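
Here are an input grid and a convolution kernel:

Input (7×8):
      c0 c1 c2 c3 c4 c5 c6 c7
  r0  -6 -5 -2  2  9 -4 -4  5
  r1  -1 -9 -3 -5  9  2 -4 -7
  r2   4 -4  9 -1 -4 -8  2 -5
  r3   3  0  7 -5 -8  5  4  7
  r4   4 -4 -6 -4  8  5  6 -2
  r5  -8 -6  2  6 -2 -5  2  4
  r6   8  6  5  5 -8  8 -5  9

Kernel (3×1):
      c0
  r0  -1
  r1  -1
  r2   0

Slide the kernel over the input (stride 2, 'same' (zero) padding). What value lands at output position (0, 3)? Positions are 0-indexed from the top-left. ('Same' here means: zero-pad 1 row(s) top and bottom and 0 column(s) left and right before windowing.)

The receptive field on the zero-padded input at this output position is [0 / -4 / -4]. Elementwise product with the kernel and sum: 0·-1 + -4·-1.

4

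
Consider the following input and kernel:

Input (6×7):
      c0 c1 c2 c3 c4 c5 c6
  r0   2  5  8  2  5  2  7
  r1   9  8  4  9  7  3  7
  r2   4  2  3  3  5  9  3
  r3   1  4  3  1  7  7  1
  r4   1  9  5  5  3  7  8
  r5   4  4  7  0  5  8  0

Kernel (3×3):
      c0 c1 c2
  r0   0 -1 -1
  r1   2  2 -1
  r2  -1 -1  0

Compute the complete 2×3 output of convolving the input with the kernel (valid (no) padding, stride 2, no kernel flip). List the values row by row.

Output[0,0]: The receptive field on the input at this output position is [2 5 8 / 9 8 4 / 4 2 3]. Elementwise product with the kernel and sum: 5·-1 + 8·-1 + 9·2 + 8·2 + 4·-1 + 4·-1 + 2·-1.
Output[0,1]: The receptive field on the input at this output position is [8 2 5 / 4 9 7 / 3 3 5]. Elementwise product with the kernel and sum: 2·-1 + 5·-1 + 4·2 + 9·2 + 7·-1 + 3·-1 + 3·-1.

11 6 -10
-8 -17 5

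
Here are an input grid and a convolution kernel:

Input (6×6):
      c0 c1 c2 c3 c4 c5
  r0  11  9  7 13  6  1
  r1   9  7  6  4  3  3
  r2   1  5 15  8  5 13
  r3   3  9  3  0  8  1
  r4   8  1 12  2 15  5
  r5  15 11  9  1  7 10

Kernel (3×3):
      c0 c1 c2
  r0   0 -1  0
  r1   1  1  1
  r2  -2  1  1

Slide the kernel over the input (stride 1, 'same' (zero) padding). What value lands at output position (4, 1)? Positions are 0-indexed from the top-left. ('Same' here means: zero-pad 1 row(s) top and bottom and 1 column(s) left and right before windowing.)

The receptive field on the zero-padded input at this output position is [3 9 3 / 8 1 12 / 15 11 9]. Elementwise product with the kernel and sum: 9·-1 + 8·1 + 1·1 + 12·1 + 15·-2 + 11·1 + 9·1.

2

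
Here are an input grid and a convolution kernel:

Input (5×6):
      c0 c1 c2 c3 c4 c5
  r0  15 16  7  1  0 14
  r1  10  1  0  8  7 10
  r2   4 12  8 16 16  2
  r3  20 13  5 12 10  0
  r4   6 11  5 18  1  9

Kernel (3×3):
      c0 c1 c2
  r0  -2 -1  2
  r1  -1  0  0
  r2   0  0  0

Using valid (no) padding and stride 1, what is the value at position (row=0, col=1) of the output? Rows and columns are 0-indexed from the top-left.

-38

The receptive field on the input at this output position is [16 7 1 / 1 0 8 / 12 8 16]. Elementwise product with the kernel and sum: 16·-2 + 7·-1 + 1·2 + 1·-1.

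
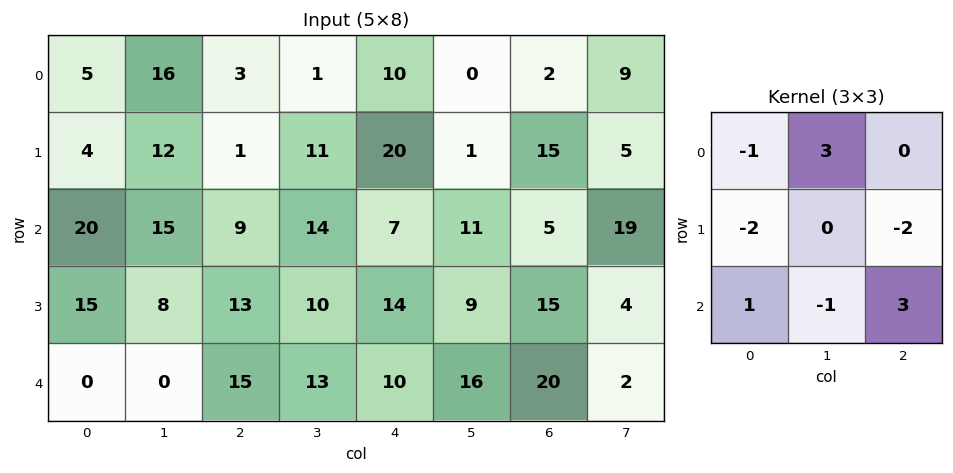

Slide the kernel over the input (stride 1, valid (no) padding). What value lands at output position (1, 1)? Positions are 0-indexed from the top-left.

-42

The receptive field on the input at this output position is [12 1 11 / 15 9 14 / 8 13 10]. Elementwise product with the kernel and sum: 12·-1 + 1·3 + 15·-2 + 14·-2 + 8·1 + 13·-1 + 10·3.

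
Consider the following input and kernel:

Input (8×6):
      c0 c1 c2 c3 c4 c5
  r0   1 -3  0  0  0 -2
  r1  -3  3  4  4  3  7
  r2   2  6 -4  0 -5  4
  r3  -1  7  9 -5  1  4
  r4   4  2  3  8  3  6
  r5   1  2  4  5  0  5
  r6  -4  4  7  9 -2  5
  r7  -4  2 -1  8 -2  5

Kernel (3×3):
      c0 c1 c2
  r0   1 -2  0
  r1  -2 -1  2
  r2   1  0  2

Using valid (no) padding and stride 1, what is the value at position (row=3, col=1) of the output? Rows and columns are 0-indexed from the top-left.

The receptive field on the input at this output position is [7 9 -5 / 2 3 8 / 2 4 5]. Elementwise product with the kernel and sum: 7·1 + 9·-2 + 2·-2 + 3·-1 + 8·2 + 2·1 + 5·2.

10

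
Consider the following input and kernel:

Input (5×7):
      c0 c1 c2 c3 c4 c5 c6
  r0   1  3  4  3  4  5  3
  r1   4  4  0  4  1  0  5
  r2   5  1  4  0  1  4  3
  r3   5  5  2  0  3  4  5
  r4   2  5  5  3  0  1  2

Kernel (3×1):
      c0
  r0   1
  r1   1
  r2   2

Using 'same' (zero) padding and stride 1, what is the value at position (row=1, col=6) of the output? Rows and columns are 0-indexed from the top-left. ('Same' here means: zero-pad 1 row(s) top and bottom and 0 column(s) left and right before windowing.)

The receptive field on the zero-padded input at this output position is [3 / 5 / 3]. Elementwise product with the kernel and sum: 3·1 + 5·1 + 3·2.

14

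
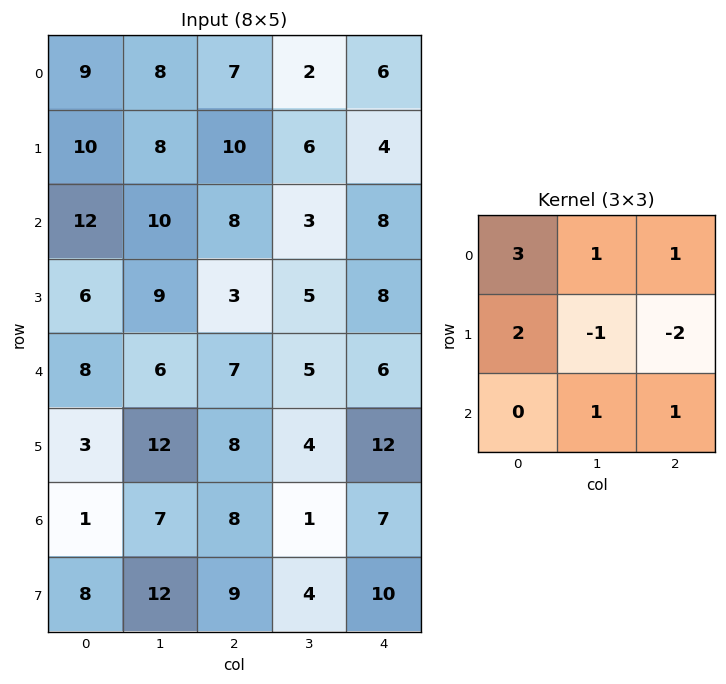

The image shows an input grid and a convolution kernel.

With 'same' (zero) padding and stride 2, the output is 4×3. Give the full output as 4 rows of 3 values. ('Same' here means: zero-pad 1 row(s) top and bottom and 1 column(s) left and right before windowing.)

-7 21 2
1 54 28
10 42 39
20 65 29

Output[0,0]: The receptive field on the zero-padded input at this output position is [0 0 0 / 0 9 8 / 0 10 8]. Elementwise product with the kernel and sum: 0·3 + 0·1 + 0·1 + 0·2 + 9·-1 + 8·-2 + 10·1 + 8·1.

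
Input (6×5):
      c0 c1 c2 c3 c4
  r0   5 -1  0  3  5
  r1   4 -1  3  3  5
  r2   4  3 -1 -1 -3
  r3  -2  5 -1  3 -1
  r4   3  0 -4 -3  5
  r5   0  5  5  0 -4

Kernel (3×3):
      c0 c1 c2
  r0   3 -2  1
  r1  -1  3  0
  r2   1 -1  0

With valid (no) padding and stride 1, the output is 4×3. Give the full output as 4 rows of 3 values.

Output[0,0]: The receptive field on the input at this output position is [5 -1 0 / 4 -1 3 / 4 3 -1]. Elementwise product with the kernel and sum: 5·3 + -1·-2 + 0·1 + 4·-1 + -1·3 + 4·1 + 3·-1.

11 14 5
15 -6 2
25 6 5
-25 8 -10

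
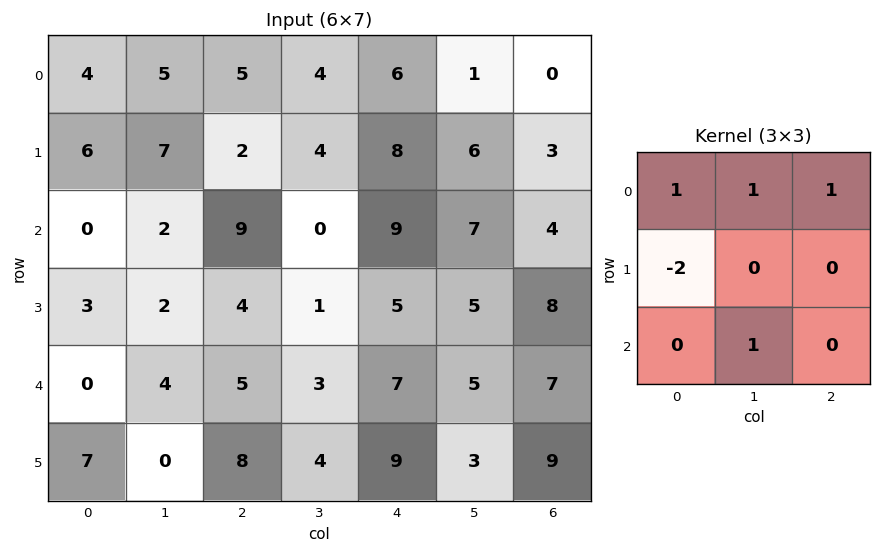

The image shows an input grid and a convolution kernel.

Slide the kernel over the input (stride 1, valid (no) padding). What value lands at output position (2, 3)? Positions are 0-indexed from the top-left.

The receptive field on the input at this output position is [0 9 7 / 1 5 5 / 3 7 5]. Elementwise product with the kernel and sum: 0·1 + 9·1 + 7·1 + 1·-2 + 7·1.

21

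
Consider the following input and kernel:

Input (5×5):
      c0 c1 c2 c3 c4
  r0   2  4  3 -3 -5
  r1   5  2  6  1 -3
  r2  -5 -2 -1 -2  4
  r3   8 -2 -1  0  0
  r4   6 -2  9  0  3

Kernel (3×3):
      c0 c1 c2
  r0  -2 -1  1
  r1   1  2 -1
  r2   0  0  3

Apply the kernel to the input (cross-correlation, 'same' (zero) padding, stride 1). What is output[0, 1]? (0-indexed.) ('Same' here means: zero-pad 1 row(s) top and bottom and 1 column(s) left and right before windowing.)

The receptive field on the zero-padded input at this output position is [0 0 0 / 2 4 3 / 5 2 6]. Elementwise product with the kernel and sum: 0·-2 + 0·-1 + 0·1 + 2·1 + 4·2 + 3·-1 + 6·3.

25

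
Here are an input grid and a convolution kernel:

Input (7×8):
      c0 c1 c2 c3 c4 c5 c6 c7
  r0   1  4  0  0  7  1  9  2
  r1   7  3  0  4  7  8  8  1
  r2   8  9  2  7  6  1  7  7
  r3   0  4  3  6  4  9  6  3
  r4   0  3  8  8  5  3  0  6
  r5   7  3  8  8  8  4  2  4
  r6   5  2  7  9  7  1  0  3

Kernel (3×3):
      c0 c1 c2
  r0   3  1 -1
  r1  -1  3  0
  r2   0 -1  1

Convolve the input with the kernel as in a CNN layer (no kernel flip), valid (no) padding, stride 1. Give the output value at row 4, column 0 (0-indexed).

2

The receptive field on the input at this output position is [0 3 8 / 7 3 8 / 5 2 7]. Elementwise product with the kernel and sum: 0·3 + 3·1 + 8·-1 + 7·-1 + 3·3 + 2·-1 + 7·1.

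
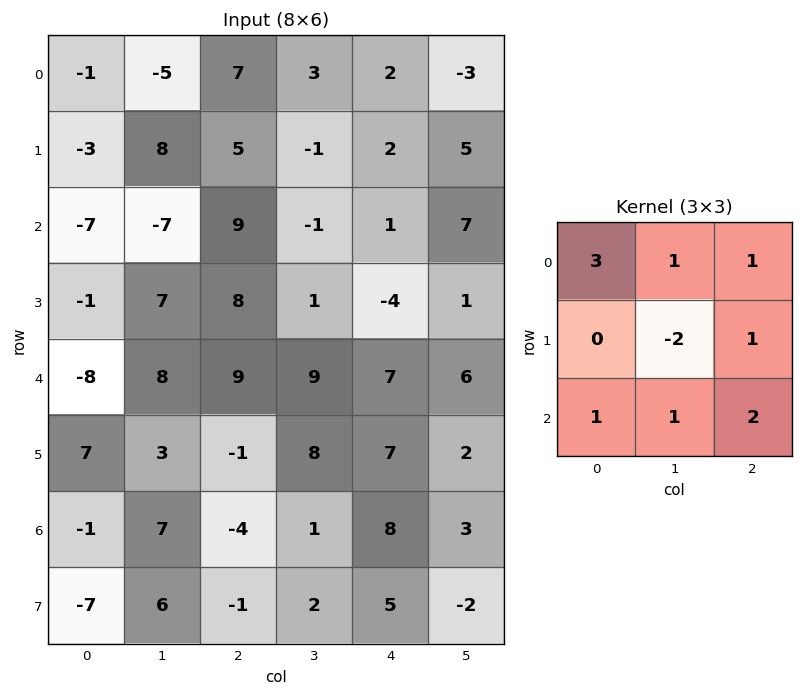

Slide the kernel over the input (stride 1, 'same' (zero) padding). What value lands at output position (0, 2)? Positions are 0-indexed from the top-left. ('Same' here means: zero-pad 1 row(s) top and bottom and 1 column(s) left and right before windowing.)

The receptive field on the zero-padded input at this output position is [0 0 0 / -5 7 3 / 8 5 -1]. Elementwise product with the kernel and sum: 0·3 + 0·1 + 0·1 + 7·-2 + 3·1 + 8·1 + 5·1 + -1·2.

0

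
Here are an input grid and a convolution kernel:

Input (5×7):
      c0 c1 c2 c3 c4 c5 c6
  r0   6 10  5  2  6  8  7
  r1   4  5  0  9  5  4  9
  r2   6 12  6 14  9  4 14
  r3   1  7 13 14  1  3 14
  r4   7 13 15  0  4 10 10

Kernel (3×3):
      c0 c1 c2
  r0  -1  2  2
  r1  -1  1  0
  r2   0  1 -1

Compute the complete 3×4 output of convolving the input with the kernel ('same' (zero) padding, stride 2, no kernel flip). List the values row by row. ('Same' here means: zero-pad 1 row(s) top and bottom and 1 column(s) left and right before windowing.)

Output[0,0]: The receptive field on the zero-padded input at this output position is [0 0 0 / 0 6 10 / 0 4 5]. Elementwise product with the kernel and sum: 0·-1 + 0·2 + 0·2 + 0·-1 + 6·1 + 4·1 + 5·-1.
Output[0,1]: The receptive field on the zero-padded input at this output position is [0 0 0 / 10 5 2 / 5 0 9]. Elementwise product with the kernel and sum: 0·-1 + 0·2 + 0·2 + 10·-1 + 5·1 + 0·1 + 9·-1.

5 -14 5 8
18 6 2 38
23 49 -2 25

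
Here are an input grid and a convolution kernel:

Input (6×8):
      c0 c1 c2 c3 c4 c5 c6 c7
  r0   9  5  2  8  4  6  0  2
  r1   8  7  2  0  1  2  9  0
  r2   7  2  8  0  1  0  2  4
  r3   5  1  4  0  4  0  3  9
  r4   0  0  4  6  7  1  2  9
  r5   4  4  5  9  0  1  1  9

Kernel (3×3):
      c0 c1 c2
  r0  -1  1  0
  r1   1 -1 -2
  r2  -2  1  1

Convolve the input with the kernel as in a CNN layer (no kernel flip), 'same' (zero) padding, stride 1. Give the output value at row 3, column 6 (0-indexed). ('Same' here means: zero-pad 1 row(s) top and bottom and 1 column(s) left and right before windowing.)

-10

The receptive field on the zero-padded input at this output position is [0 2 4 / 0 3 9 / 1 2 9]. Elementwise product with the kernel and sum: 0·-1 + 2·1 + 0·1 + 3·-1 + 9·-2 + 1·-2 + 2·1 + 9·1.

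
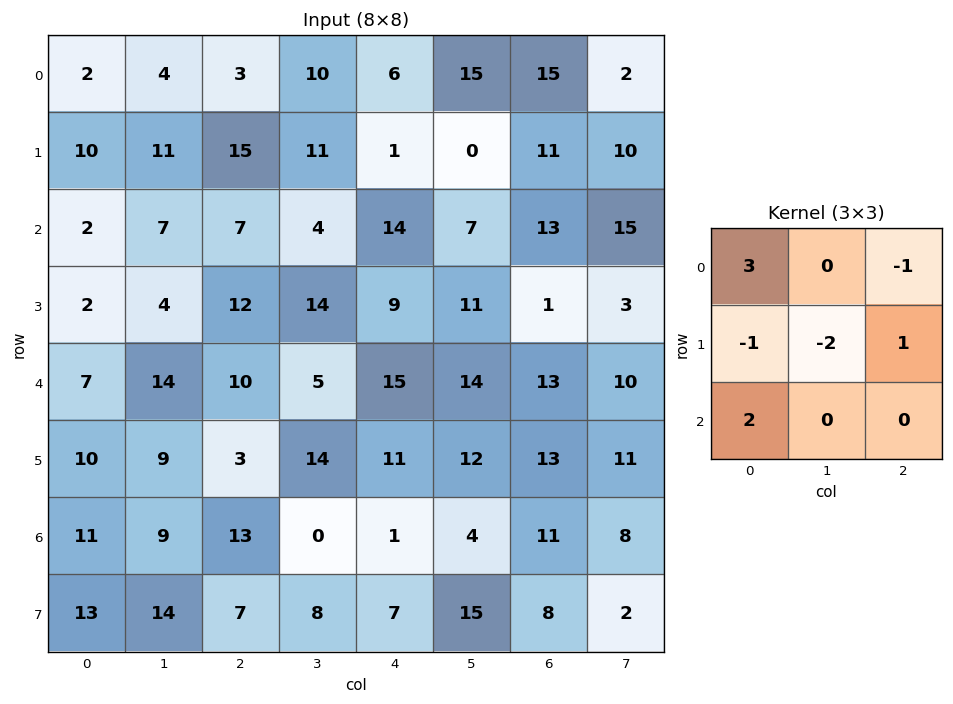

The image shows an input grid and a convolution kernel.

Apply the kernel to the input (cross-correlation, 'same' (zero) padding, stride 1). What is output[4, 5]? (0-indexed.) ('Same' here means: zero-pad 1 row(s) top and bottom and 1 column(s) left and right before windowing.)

The receptive field on the zero-padded input at this output position is [9 11 1 / 15 14 13 / 11 12 13]. Elementwise product with the kernel and sum: 9·3 + 1·-1 + 15·-1 + 14·-2 + 13·1 + 11·2.

18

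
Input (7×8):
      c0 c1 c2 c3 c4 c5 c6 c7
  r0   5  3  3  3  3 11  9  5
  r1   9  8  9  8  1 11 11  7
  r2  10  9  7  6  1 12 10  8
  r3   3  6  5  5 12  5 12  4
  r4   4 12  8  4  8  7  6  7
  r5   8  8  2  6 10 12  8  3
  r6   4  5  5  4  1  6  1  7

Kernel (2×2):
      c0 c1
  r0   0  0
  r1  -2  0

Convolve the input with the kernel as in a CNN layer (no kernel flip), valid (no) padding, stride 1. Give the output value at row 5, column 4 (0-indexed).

-2

The receptive field on the input at this output position is [10 12 / 1 6]. Elementwise product with the kernel and sum: 1·-2.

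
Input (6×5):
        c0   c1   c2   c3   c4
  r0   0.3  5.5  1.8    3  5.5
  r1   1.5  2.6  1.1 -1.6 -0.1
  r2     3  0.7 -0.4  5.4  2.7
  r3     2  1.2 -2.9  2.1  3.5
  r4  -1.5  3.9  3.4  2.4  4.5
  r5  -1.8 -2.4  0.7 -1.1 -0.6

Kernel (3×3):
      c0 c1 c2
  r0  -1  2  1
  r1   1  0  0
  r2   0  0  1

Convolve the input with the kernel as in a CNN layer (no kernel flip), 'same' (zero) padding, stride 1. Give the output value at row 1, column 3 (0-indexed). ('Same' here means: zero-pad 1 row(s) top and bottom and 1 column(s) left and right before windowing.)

The receptive field on the zero-padded input at this output position is [1.8 3 5.5 / 1.1 -1.6 -0.1 / -0.4 5.4 2.7]. Elementwise product with the kernel and sum: 1.8·-1 + 3·2 + 5.5·1 + 1.1·1 + 2.7·1.

13.5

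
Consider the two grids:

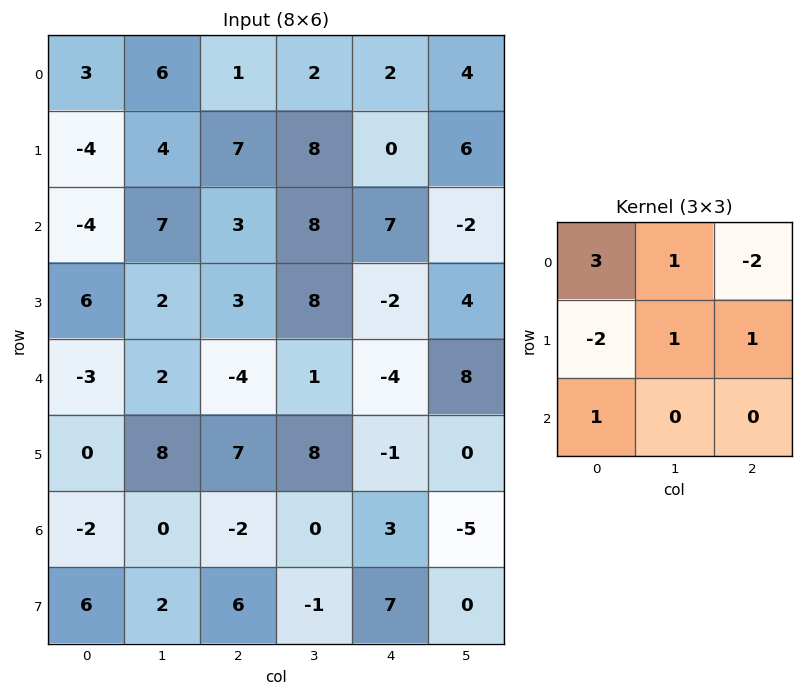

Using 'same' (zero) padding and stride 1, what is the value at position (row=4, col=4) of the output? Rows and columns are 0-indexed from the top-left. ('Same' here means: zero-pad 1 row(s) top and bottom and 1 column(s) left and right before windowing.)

24

The receptive field on the zero-padded input at this output position is [8 -2 4 / 1 -4 8 / 8 -1 0]. Elementwise product with the kernel and sum: 8·3 + -2·1 + 4·-2 + 1·-2 + -4·1 + 8·1 + 8·1.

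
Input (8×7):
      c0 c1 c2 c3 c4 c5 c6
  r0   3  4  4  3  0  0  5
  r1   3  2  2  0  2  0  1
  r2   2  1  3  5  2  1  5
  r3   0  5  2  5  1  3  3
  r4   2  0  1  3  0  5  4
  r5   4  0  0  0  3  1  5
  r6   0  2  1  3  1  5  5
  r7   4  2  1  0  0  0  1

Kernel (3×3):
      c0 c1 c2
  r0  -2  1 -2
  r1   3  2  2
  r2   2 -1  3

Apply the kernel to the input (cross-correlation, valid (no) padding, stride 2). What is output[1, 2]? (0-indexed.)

9

The receptive field on the input at this output position is [2 1 5 / 1 3 3 / 0 5 4]. Elementwise product with the kernel and sum: 2·-2 + 1·1 + 5·-2 + 1·3 + 3·2 + 3·2 + 0·2 + 5·-1 + 4·3.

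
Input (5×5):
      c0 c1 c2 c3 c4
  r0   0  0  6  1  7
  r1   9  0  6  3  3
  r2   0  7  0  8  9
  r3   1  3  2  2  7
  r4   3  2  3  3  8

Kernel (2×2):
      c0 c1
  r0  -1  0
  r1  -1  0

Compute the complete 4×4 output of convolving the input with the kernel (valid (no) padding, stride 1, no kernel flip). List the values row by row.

Output[0,0]: The receptive field on the input at this output position is [0 0 / 9 0]. Elementwise product with the kernel and sum: 0·-1 + 9·-1.
Output[0,1]: The receptive field on the input at this output position is [0 6 / 0 6]. Elementwise product with the kernel and sum: 0·-1 + 0·-1.

-9 0 -12 -4
-9 -7 -6 -11
-1 -10 -2 -10
-4 -5 -5 -5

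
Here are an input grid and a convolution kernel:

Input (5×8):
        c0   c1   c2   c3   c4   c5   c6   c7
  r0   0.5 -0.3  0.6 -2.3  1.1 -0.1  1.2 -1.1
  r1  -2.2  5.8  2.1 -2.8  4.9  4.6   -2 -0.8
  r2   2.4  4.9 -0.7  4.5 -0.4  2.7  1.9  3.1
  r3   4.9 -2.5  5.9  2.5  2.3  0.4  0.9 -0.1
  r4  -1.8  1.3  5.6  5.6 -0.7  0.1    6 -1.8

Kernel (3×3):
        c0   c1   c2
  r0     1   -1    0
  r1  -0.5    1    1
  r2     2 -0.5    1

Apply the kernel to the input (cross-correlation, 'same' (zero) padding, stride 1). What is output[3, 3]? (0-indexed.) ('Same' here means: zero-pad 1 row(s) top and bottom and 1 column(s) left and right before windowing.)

4.35

The receptive field on the zero-padded input at this output position is [-0.7 4.5 -0.4 / 5.9 2.5 2.3 / 5.6 5.6 -0.7]. Elementwise product with the kernel and sum: -0.7·1 + 4.5·-1 + 5.9·-0.5 + 2.5·1 + 2.3·1 + 5.6·2 + 5.6·-0.5 + -0.7·1.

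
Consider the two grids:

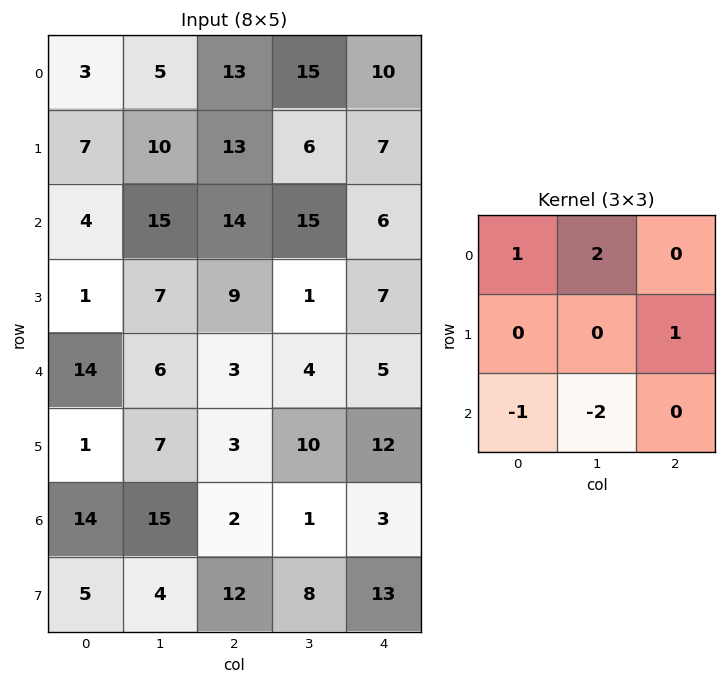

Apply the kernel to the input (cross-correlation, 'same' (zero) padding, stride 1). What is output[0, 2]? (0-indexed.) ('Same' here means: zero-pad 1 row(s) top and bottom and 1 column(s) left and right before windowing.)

The receptive field on the zero-padded input at this output position is [0 0 0 / 5 13 15 / 10 13 6]. Elementwise product with the kernel and sum: 0·1 + 0·2 + 15·1 + 10·-1 + 13·-2.

-21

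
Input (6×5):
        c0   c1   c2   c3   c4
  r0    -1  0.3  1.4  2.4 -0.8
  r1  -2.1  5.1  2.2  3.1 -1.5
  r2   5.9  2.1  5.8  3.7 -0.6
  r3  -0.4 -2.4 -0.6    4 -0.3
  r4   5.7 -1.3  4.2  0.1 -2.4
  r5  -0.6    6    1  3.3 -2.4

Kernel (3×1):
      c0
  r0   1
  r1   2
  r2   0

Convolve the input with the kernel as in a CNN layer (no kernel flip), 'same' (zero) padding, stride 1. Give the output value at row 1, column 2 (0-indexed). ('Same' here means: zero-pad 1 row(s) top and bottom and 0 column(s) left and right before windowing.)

5.8

The receptive field on the zero-padded input at this output position is [1.4 / 2.2 / 5.8]. Elementwise product with the kernel and sum: 1.4·1 + 2.2·2.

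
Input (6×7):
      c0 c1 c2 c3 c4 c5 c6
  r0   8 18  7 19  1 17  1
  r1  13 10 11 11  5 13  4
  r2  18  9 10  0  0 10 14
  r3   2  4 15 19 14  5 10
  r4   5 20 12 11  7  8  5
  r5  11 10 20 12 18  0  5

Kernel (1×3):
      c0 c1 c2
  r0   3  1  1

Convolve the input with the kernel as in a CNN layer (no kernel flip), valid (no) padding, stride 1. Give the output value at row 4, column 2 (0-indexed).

54

The receptive field on the input at this output position is [12 11 7]. Elementwise product with the kernel and sum: 12·3 + 11·1 + 7·1.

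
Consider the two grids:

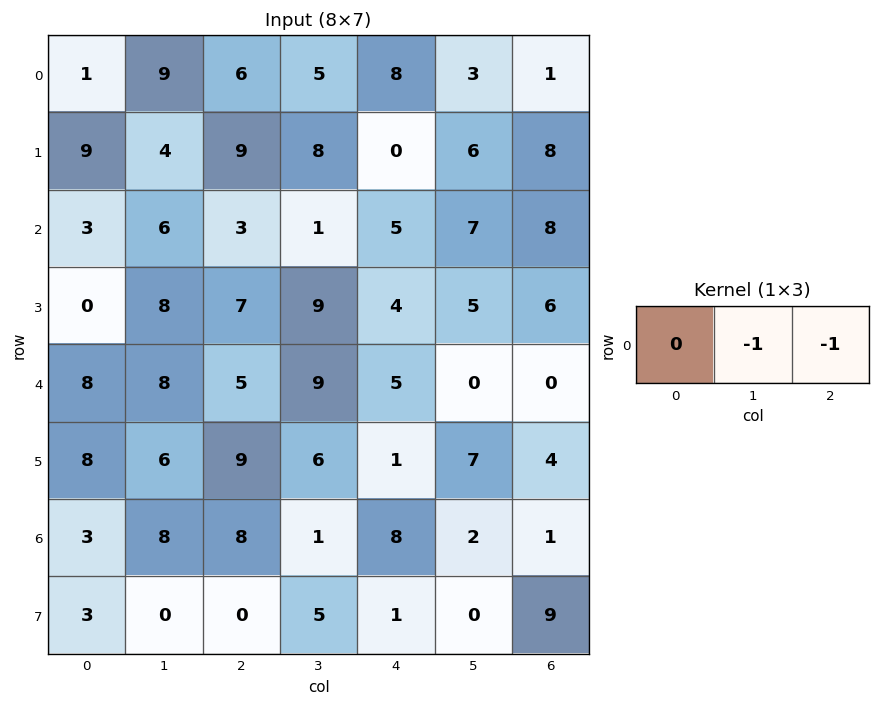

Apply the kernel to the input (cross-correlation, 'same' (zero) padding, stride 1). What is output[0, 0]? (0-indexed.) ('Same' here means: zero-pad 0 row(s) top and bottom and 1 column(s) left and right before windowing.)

The receptive field on the zero-padded input at this output position is [0 1 9]. Elementwise product with the kernel and sum: 1·-1 + 9·-1.

-10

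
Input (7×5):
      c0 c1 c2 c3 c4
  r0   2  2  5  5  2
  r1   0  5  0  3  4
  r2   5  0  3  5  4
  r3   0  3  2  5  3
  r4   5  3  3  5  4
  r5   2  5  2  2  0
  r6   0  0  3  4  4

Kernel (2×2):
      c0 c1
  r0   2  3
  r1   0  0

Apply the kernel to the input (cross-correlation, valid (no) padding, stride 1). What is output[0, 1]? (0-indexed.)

The receptive field on the input at this output position is [2 5 / 5 0]. Elementwise product with the kernel and sum: 2·2 + 5·3.

19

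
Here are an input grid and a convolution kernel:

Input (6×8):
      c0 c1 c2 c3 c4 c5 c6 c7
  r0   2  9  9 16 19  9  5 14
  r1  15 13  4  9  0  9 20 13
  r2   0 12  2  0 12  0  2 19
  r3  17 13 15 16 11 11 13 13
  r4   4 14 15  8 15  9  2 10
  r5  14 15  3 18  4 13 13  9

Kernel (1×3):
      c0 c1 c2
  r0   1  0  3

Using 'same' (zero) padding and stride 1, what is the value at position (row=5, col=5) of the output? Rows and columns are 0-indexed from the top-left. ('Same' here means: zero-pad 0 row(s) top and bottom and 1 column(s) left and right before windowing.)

The receptive field on the zero-padded input at this output position is [4 13 13]. Elementwise product with the kernel and sum: 4·1 + 13·3.

43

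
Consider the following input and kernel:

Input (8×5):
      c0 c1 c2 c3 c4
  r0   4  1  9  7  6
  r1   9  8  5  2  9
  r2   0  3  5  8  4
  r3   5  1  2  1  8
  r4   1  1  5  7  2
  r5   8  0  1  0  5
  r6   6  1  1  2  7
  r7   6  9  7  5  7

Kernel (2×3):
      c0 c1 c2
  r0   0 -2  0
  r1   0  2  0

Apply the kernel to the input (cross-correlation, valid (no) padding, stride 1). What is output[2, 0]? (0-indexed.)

The receptive field on the input at this output position is [0 3 5 / 5 1 2]. Elementwise product with the kernel and sum: 3·-2 + 1·2.

-4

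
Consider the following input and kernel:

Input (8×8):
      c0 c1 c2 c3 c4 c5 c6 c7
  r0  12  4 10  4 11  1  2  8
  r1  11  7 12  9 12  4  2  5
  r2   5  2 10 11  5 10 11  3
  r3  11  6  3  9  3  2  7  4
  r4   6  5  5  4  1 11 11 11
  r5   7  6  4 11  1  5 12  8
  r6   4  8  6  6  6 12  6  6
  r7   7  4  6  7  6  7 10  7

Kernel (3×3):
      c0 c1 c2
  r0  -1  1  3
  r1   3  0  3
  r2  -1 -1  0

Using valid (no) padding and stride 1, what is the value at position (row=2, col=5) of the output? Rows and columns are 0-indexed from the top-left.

The receptive field on the input at this output position is [10 11 3 / 2 7 4 / 11 11 11]. Elementwise product with the kernel and sum: 10·-1 + 11·1 + 3·3 + 2·3 + 4·3 + 11·-1 + 11·-1.

6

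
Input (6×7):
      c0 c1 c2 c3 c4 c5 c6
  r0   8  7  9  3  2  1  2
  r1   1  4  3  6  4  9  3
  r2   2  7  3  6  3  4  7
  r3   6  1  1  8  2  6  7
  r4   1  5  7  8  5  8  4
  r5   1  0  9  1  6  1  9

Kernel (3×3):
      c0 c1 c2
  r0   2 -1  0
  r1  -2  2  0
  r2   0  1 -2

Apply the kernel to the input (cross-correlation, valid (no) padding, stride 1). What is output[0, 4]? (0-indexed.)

3

The receptive field on the input at this output position is [2 1 2 / 4 9 3 / 3 4 7]. Elementwise product with the kernel and sum: 2·2 + 1·-1 + 4·-2 + 9·2 + 4·1 + 7·-2.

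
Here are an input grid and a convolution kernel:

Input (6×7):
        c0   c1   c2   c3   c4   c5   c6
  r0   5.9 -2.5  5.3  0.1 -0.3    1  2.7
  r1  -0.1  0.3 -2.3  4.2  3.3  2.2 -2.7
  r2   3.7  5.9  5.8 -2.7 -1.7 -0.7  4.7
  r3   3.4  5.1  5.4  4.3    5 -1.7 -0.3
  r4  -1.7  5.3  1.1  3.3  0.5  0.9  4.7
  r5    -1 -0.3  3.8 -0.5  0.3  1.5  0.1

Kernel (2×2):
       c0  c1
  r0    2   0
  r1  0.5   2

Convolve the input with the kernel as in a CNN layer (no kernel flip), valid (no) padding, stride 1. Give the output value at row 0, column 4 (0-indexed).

The receptive field on the input at this output position is [-0.3 1 / 3.3 2.2]. Elementwise product with the kernel and sum: -0.3·2 + 3.3·0.5 + 2.2·2.

5.45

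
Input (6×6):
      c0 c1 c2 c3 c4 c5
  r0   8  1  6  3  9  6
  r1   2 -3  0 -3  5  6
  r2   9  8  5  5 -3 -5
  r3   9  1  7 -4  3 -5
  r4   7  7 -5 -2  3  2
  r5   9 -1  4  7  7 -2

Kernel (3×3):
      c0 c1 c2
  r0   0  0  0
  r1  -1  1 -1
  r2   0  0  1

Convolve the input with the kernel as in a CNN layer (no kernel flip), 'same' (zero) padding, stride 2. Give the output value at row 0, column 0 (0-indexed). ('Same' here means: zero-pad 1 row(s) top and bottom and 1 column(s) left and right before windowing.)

4

The receptive field on the zero-padded input at this output position is [0 0 0 / 0 8 1 / 0 2 -3]. Elementwise product with the kernel and sum: 0·-1 + 8·1 + 1·-1 + -3·1.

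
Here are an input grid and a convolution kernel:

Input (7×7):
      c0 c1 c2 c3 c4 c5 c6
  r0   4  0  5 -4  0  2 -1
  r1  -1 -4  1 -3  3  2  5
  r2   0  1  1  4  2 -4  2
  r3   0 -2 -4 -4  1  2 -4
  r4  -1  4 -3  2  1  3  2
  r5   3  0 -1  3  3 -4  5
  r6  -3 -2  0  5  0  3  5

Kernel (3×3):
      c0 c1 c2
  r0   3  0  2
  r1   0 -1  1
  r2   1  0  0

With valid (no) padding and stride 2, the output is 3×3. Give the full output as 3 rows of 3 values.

Output[0,0]: The receptive field on the input at this output position is [4 0 5 / -1 -4 1 / 0 1 1]. Elementwise product with the kernel and sum: 4·3 + 5·2 + -4·-1 + 1·1 + 0·1.

27 22 3
-1 9 5
-13 -7 16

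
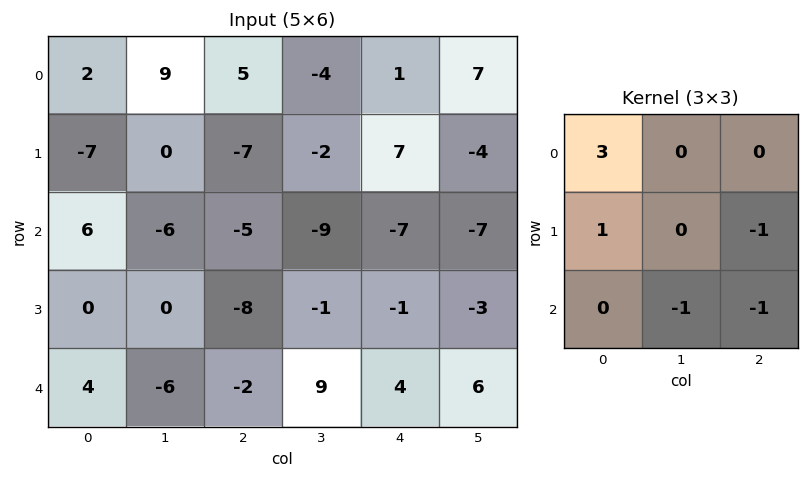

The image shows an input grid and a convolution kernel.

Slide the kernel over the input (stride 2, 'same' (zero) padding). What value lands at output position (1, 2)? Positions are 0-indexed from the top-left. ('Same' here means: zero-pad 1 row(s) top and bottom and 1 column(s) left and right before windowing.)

-4

The receptive field on the zero-padded input at this output position is [-2 7 -4 / -9 -7 -7 / -1 -1 -3]. Elementwise product with the kernel and sum: -2·3 + -9·1 + -7·-1 + -1·-1 + -3·-1.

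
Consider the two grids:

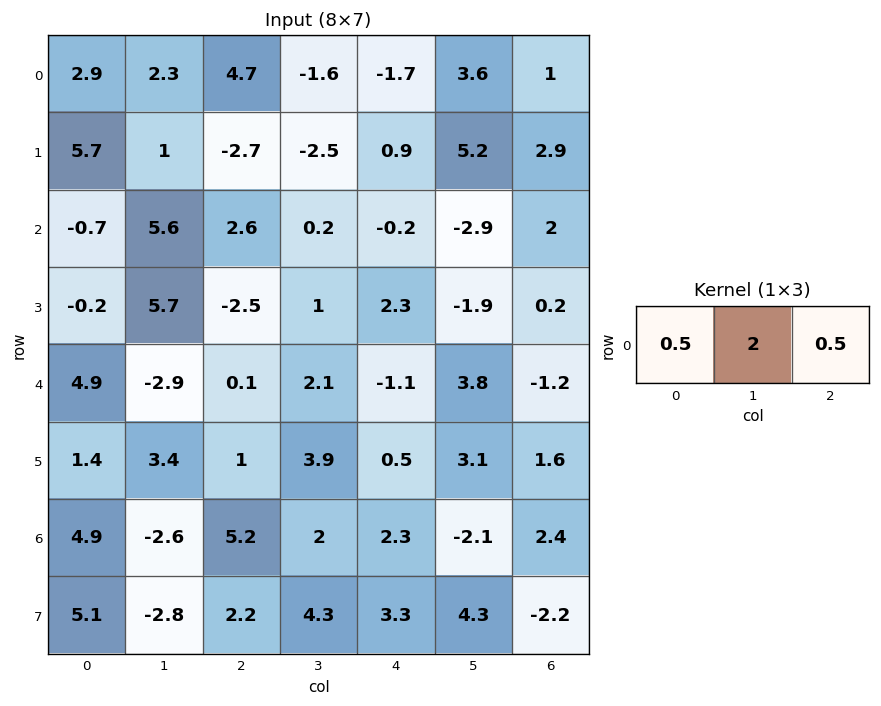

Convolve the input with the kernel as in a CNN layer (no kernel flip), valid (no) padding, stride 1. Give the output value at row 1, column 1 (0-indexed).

The receptive field on the input at this output position is [1 -2.7 -2.5]. Elementwise product with the kernel and sum: 1·0.5 + -2.7·2 + -2.5·0.5.

-6.15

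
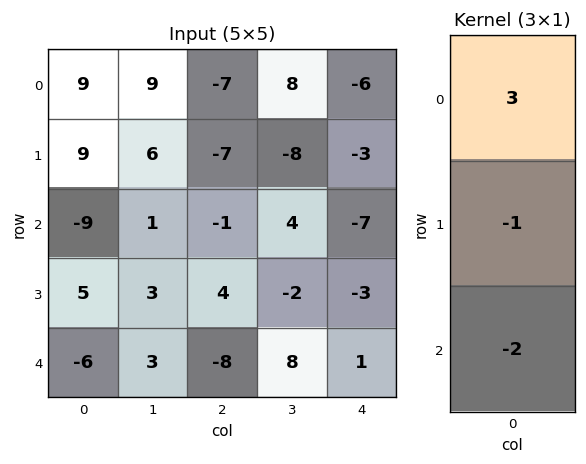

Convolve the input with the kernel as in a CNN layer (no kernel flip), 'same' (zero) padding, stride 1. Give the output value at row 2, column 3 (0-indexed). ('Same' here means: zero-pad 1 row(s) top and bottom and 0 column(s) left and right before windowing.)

The receptive field on the zero-padded input at this output position is [-8 / 4 / -2]. Elementwise product with the kernel and sum: -8·3 + 4·-1 + -2·-2.

-24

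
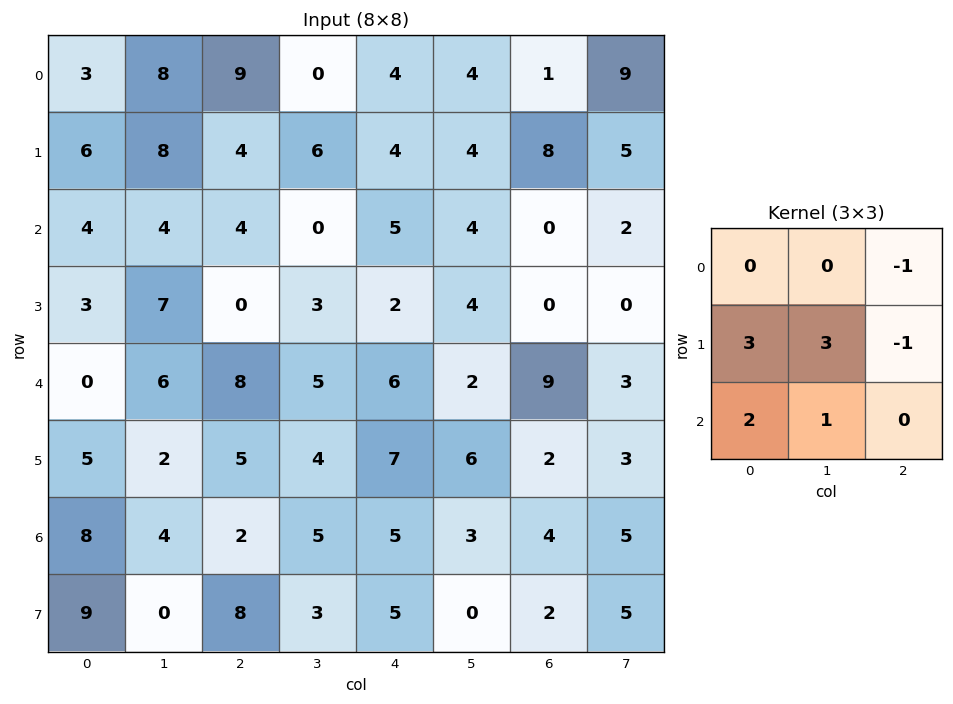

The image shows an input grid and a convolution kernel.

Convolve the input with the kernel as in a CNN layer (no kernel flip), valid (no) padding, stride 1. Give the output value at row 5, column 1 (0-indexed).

The receptive field on the input at this output position is [2 5 4 / 4 2 5 / 0 8 3]. Elementwise product with the kernel and sum: 4·-1 + 4·3 + 2·3 + 5·-1 + 0·2 + 8·1.

17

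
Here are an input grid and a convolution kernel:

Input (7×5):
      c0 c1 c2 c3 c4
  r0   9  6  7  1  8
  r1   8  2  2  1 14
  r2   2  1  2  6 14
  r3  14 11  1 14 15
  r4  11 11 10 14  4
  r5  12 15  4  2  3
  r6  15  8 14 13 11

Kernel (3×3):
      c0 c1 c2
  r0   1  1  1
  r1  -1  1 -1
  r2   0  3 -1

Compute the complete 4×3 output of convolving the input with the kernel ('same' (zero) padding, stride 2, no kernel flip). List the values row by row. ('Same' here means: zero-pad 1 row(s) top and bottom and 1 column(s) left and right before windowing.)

25 5 49
42 -11 68
46 21 28
34 14 3

Output[0,0]: The receptive field on the zero-padded input at this output position is [0 0 0 / 0 9 6 / 0 8 2]. Elementwise product with the kernel and sum: 0·1 + 0·1 + 0·1 + 0·-1 + 9·1 + 6·-1 + 8·3 + 2·-1.
Output[0,1]: The receptive field on the zero-padded input at this output position is [0 0 0 / 6 7 1 / 2 2 1]. Elementwise product with the kernel and sum: 0·1 + 0·1 + 0·1 + 6·-1 + 7·1 + 1·-1 + 2·3 + 1·-1.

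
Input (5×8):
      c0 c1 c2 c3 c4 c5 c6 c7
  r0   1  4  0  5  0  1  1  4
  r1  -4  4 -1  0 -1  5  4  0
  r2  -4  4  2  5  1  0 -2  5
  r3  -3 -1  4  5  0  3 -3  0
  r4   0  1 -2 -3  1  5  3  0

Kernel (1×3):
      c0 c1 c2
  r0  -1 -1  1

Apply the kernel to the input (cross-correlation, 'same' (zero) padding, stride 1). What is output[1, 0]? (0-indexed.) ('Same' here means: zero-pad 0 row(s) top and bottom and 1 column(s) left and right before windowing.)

The receptive field on the zero-padded input at this output position is [0 -4 4]. Elementwise product with the kernel and sum: 0·-1 + -4·-1 + 4·1.

8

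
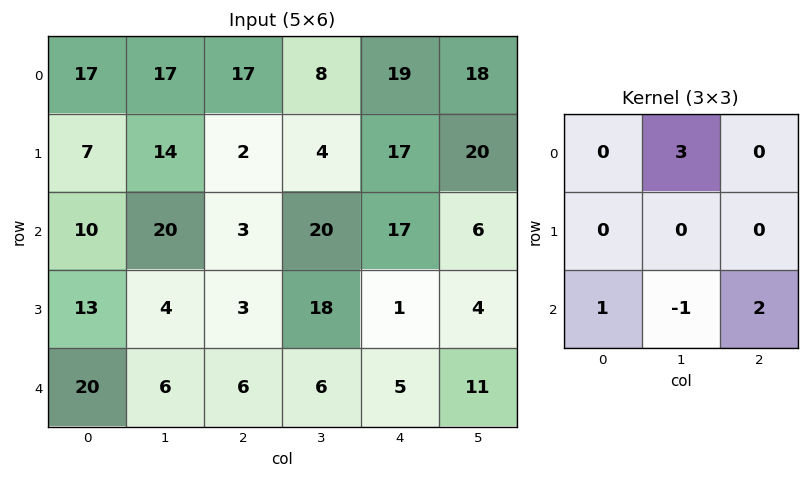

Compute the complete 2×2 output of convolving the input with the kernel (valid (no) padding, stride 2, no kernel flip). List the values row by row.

47 41
86 70

Output[0,0]: The receptive field on the input at this output position is [17 17 17 / 7 14 2 / 10 20 3]. Elementwise product with the kernel and sum: 17·3 + 10·1 + 20·-1 + 3·2.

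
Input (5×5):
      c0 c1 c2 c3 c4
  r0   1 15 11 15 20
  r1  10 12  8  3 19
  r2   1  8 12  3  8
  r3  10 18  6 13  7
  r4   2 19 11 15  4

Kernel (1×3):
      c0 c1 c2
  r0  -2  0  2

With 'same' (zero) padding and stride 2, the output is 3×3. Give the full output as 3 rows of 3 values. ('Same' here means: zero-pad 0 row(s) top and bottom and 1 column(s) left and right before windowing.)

30 0 -30
16 -10 -6
38 -8 -30

Output[0,0]: The receptive field on the zero-padded input at this output position is [0 1 15]. Elementwise product with the kernel and sum: 0·-2 + 15·2.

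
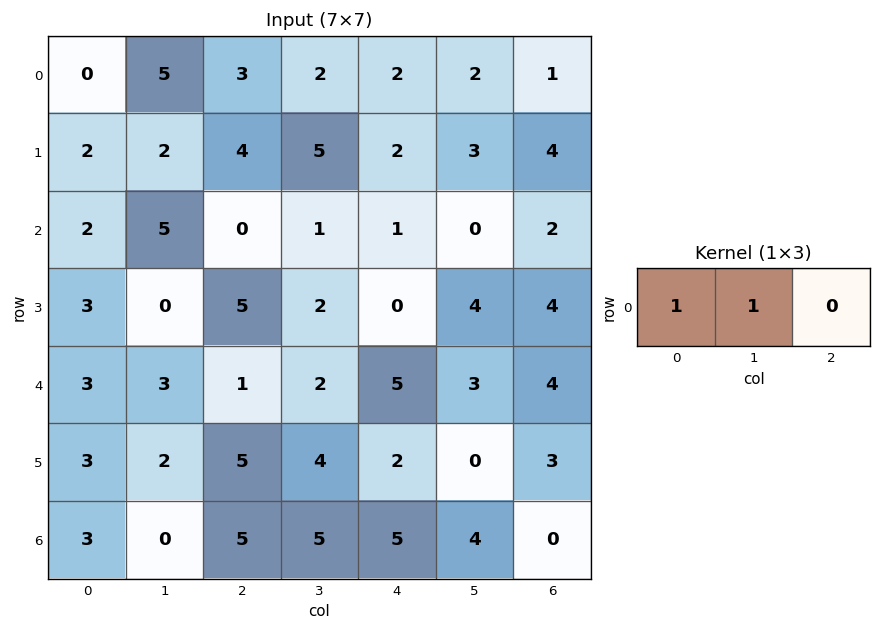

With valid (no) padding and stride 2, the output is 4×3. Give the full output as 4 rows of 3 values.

5 5 4
7 1 1
6 3 8
3 10 9

Output[0,0]: The receptive field on the input at this output position is [0 5 3]. Elementwise product with the kernel and sum: 0·1 + 5·1.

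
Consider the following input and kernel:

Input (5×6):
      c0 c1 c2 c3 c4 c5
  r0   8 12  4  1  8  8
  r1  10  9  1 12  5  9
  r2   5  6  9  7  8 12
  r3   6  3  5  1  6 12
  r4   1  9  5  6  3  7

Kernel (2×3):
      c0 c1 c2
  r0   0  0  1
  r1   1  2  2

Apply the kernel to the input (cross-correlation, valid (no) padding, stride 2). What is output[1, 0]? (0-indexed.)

The receptive field on the input at this output position is [5 6 9 / 6 3 5]. Elementwise product with the kernel and sum: 9·1 + 6·1 + 3·2 + 5·2.

31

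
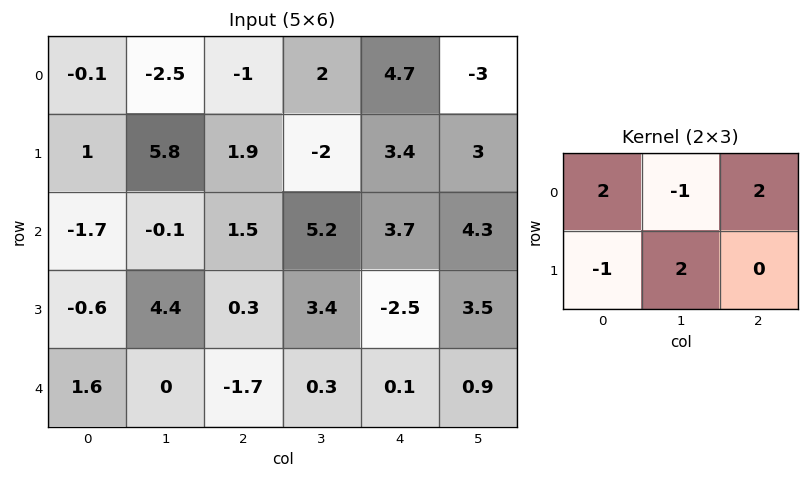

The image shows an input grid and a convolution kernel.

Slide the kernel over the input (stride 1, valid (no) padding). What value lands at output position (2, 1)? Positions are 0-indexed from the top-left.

4.9

The receptive field on the input at this output position is [-0.1 1.5 5.2 / 4.4 0.3 3.4]. Elementwise product with the kernel and sum: -0.1·2 + 1.5·-1 + 5.2·2 + 4.4·-1 + 0.3·2.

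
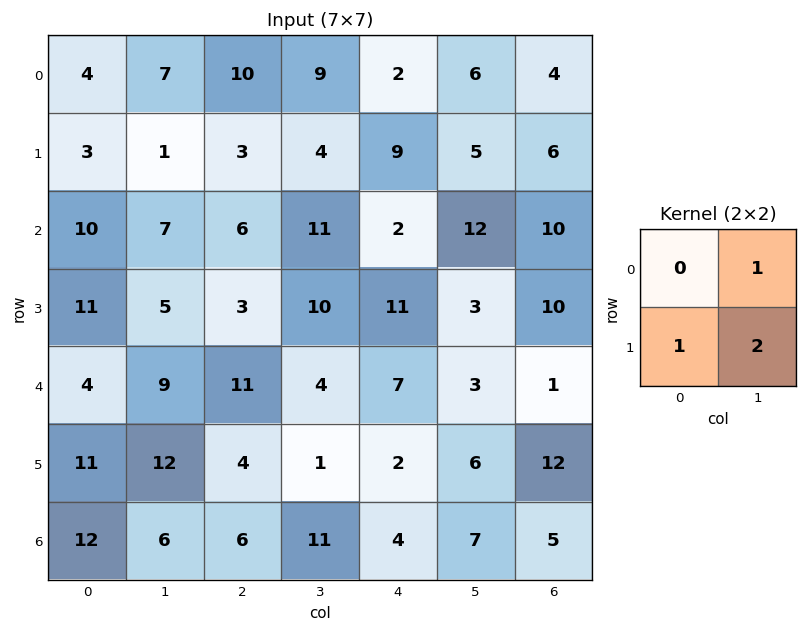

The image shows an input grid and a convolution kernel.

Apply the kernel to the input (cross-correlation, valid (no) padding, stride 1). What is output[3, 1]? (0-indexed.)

34

The receptive field on the input at this output position is [5 3 / 9 11]. Elementwise product with the kernel and sum: 3·1 + 9·1 + 11·2.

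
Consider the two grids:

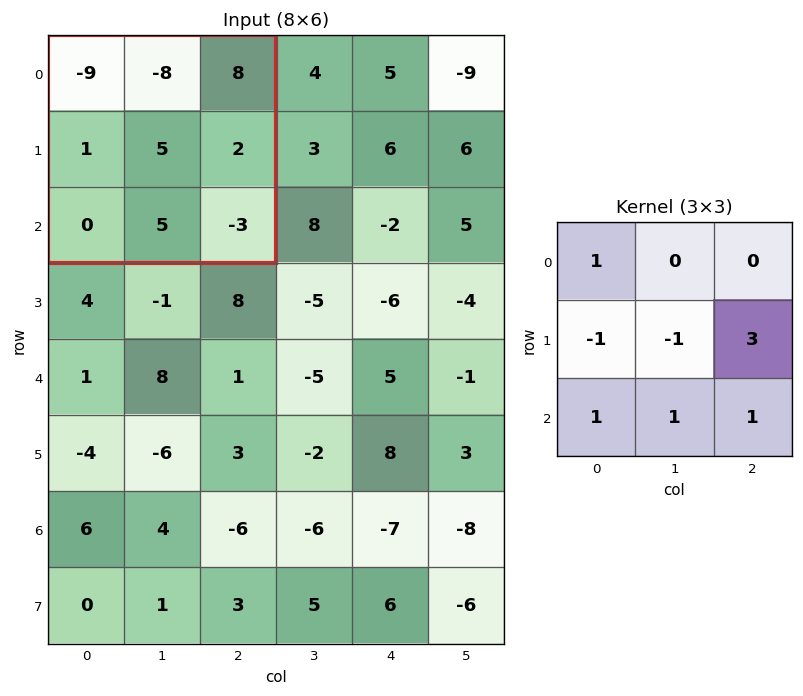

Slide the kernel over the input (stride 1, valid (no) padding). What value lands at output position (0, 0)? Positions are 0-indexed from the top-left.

-7

The receptive field on the input at this output position is [-9 -8 8 / 1 5 2 / 0 5 -3]. Elementwise product with the kernel and sum: -9·1 + 1·-1 + 5·-1 + 2·3 + 0·1 + 5·1 + -3·1.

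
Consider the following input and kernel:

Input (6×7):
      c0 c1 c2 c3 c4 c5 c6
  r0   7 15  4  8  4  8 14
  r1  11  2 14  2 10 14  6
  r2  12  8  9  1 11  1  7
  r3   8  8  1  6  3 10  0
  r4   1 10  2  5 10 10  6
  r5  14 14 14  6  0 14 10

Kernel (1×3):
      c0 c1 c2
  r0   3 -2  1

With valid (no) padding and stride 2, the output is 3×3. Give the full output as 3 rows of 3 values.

-5 0 10
29 36 38
-15 6 16

Output[0,0]: The receptive field on the input at this output position is [7 15 4]. Elementwise product with the kernel and sum: 7·3 + 15·-2 + 4·1.
Output[0,1]: The receptive field on the input at this output position is [4 8 4]. Elementwise product with the kernel and sum: 4·3 + 8·-2 + 4·1.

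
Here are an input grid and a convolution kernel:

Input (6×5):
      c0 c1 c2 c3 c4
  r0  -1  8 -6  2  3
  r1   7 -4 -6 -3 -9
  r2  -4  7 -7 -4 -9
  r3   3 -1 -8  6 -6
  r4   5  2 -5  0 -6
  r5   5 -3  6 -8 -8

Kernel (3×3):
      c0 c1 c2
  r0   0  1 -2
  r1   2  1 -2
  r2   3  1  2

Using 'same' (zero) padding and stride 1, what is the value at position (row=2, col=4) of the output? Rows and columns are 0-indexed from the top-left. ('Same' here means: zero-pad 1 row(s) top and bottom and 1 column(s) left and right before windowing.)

The receptive field on the zero-padded input at this output position is [-3 -9 0 / -4 -9 0 / 6 -6 0]. Elementwise product with the kernel and sum: -9·1 + 0·-2 + -4·2 + -9·1 + 0·-2 + 6·3 + -6·1 + 0·2.

-14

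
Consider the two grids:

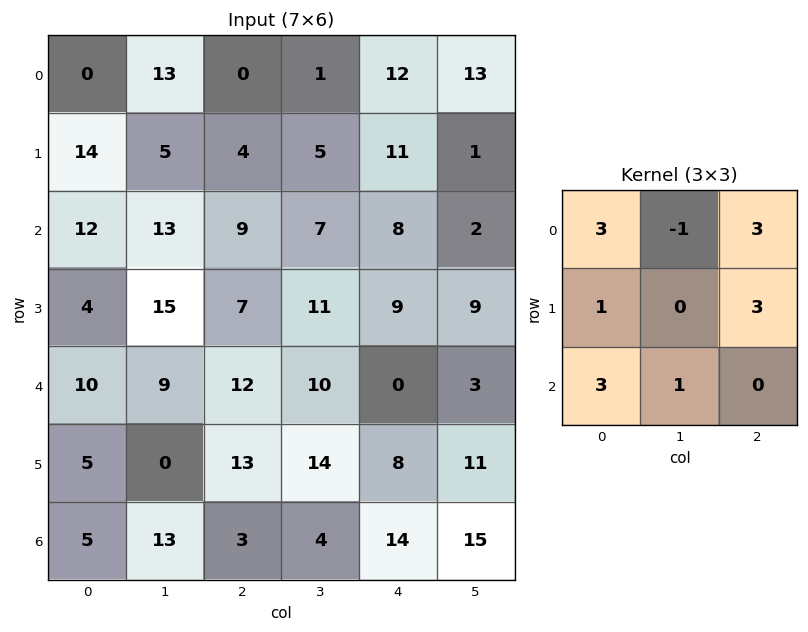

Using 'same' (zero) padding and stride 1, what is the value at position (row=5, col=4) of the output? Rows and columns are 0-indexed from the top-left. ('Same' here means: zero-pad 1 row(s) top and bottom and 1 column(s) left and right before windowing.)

The receptive field on the zero-padded input at this output position is [10 0 3 / 14 8 11 / 4 14 15]. Elementwise product with the kernel and sum: 10·3 + 0·-1 + 3·3 + 14·1 + 11·3 + 4·3 + 14·1.

112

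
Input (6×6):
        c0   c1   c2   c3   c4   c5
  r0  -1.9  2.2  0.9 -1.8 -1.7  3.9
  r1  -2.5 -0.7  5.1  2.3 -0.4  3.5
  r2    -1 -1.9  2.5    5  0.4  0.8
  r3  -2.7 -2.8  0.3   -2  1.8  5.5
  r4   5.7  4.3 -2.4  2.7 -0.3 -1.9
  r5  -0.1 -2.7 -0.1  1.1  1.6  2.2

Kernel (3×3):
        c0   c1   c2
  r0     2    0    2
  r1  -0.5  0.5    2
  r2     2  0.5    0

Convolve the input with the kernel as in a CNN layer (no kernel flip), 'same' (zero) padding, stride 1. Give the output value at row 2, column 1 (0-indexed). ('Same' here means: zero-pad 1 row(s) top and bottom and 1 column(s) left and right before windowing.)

2.95

The receptive field on the zero-padded input at this output position is [-2.5 -0.7 5.1 / -1 -1.9 2.5 / -2.7 -2.8 0.3]. Elementwise product with the kernel and sum: -2.5·2 + 5.1·2 + -1·-0.5 + -1.9·0.5 + 2.5·2 + -2.7·2 + -2.8·0.5.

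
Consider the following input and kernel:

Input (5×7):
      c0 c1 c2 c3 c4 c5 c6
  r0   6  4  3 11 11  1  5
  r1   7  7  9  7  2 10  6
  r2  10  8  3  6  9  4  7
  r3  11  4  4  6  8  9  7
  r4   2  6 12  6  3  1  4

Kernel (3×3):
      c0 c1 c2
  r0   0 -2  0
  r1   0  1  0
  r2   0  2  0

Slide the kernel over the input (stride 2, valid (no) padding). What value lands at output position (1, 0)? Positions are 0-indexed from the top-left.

The receptive field on the input at this output position is [10 8 3 / 11 4 4 / 2 6 12]. Elementwise product with the kernel and sum: 8·-2 + 4·1 + 6·2.

0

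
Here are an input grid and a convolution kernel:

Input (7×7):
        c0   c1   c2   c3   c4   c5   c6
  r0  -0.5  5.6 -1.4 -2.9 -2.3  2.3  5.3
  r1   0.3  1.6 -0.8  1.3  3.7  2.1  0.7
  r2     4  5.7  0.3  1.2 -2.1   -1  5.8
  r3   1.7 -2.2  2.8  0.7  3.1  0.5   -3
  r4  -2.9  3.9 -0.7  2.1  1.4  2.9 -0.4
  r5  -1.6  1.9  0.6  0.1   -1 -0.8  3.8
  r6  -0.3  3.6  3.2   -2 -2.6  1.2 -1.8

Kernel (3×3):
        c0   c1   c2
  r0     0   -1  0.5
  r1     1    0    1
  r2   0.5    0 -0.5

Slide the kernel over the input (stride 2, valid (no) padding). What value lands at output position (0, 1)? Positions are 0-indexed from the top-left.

The receptive field on the input at this output position is [-1.4 -2.9 -2.3 / -0.8 1.3 3.7 / 0.3 1.2 -2.1]. Elementwise product with the kernel and sum: -2.9·-1 + -2.3·0.5 + -0.8·1 + 3.7·1 + 0.3·0.5 + -2.1·-0.5.

5.85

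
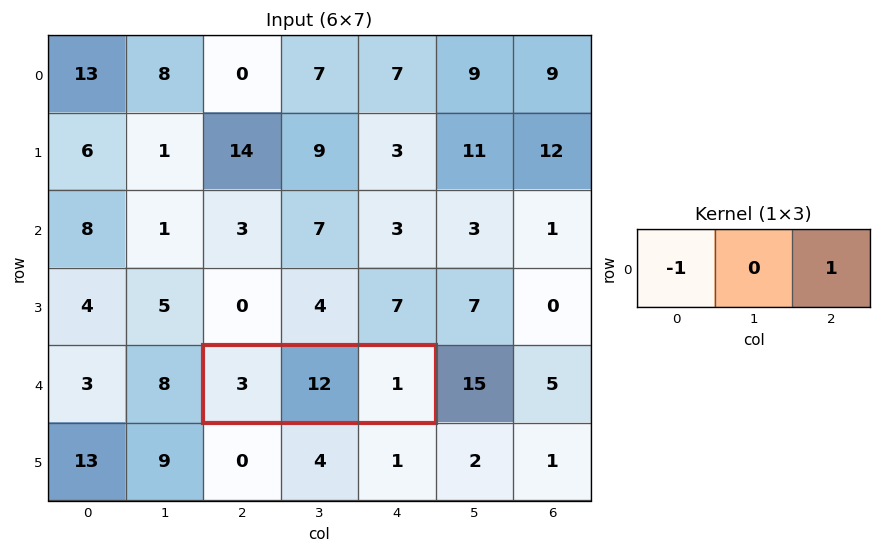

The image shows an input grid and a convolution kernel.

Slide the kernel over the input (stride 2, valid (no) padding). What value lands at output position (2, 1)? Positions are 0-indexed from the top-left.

The receptive field on the input at this output position is [3 12 1]. Elementwise product with the kernel and sum: 3·-1 + 1·1.

-2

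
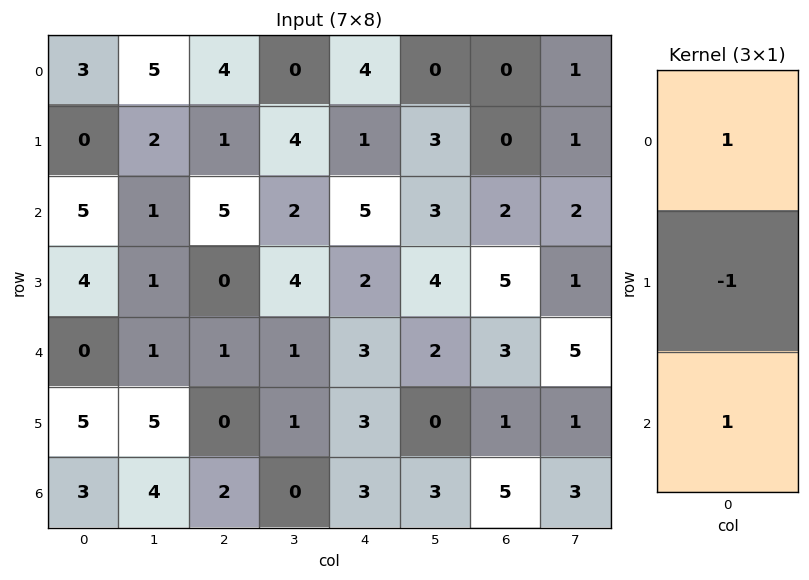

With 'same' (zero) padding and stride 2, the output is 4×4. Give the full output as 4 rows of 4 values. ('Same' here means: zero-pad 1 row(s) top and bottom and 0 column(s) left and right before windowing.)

Output[0,0]: The receptive field on the zero-padded input at this output position is [0 / 3 / 0]. Elementwise product with the kernel and sum: 0·1 + 3·-1 + 0·1.

-3 -3 -3 0
-1 -4 -2 3
9 -1 2 3
2 -2 0 -4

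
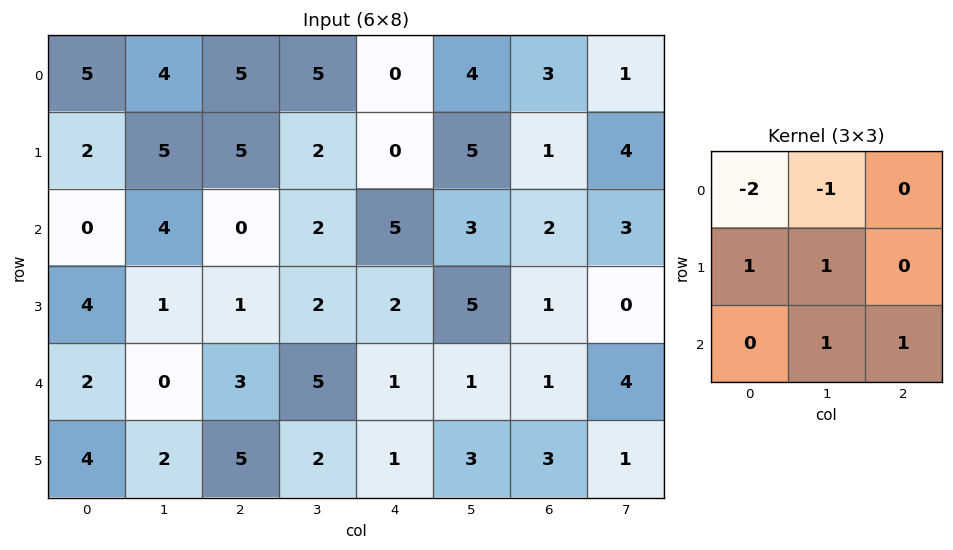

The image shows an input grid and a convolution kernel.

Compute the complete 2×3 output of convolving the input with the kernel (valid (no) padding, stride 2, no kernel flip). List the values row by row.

Output[0,0]: The receptive field on the input at this output position is [5 4 5 / 2 5 5 / 0 4 0]. Elementwise product with the kernel and sum: 5·-2 + 4·-1 + 2·1 + 5·1 + 4·1 + 0·1.
Output[0,1]: The receptive field on the input at this output position is [5 5 0 / 5 2 0 / 0 2 5]. Elementwise product with the kernel and sum: 5·-2 + 5·-1 + 5·1 + 2·1 + 2·1 + 5·1.

-3 -1 6
4 7 -4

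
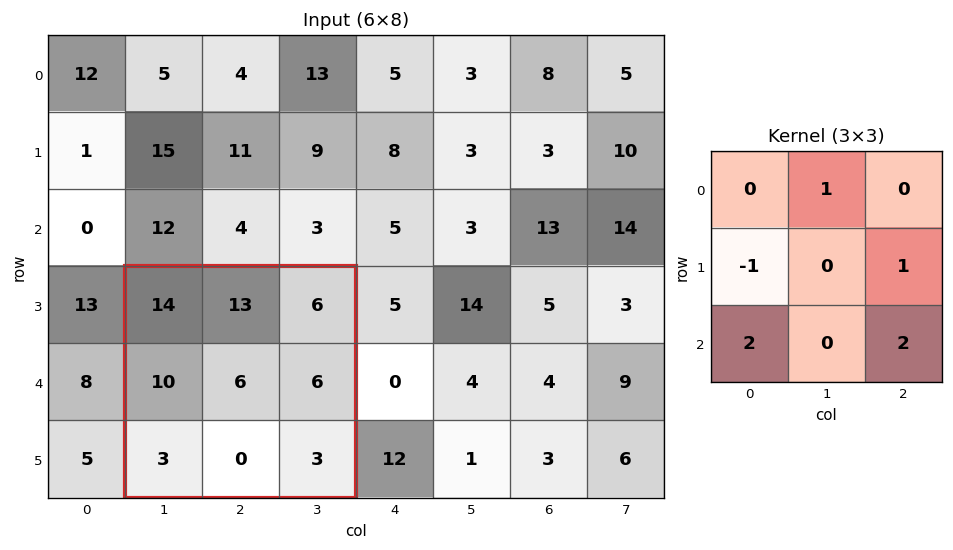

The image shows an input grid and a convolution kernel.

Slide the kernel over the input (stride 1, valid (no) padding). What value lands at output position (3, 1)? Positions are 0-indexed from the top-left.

21

The receptive field on the input at this output position is [14 13 6 / 10 6 6 / 3 0 3]. Elementwise product with the kernel and sum: 13·1 + 10·-1 + 6·1 + 3·2 + 3·2.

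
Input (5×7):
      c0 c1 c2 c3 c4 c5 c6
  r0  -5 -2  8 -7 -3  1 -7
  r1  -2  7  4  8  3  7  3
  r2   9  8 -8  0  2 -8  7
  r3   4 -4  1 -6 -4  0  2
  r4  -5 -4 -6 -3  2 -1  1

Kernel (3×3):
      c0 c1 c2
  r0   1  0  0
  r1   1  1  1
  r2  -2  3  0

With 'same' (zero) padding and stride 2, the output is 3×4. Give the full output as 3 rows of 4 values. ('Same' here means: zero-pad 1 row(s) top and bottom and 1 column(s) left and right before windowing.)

Output[0,0]: The receptive field on the zero-padded input at this output position is [0 0 0 / 0 -5 -2 / 0 -2 7]. Elementwise product with the kernel and sum: 0·1 + 0·1 + -5·1 + -2·1 + 0·-2 + -2·3.
Output[0,1]: The receptive field on the zero-padded input at this output position is [0 0 0 / -2 8 -7 / 7 4 8]. Elementwise product with the kernel and sum: 0·1 + -2·1 + 8·1 + -7·1 + 7·-2 + 4·3.

-13 -3 -16 -11
29 18 2 12
-9 -17 -8 0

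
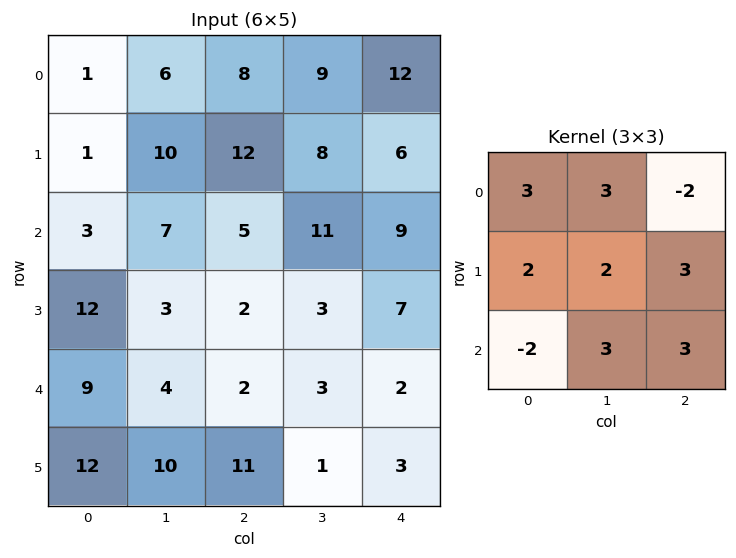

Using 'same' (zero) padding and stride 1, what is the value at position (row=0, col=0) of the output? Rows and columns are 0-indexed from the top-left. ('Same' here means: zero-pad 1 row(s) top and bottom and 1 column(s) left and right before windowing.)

The receptive field on the zero-padded input at this output position is [0 0 0 / 0 1 6 / 0 1 10]. Elementwise product with the kernel and sum: 0·3 + 0·3 + 0·-2 + 0·2 + 1·2 + 6·3 + 0·-2 + 1·3 + 10·3.

53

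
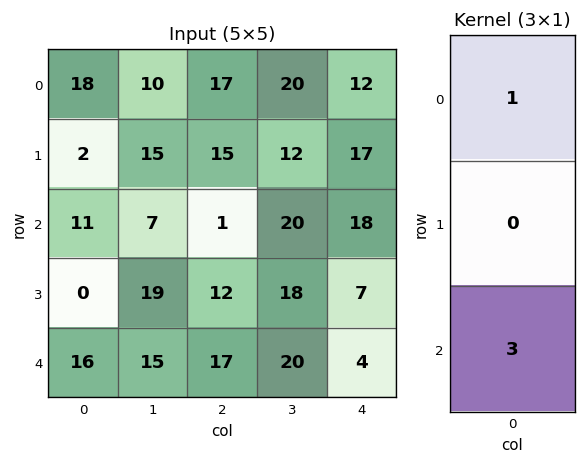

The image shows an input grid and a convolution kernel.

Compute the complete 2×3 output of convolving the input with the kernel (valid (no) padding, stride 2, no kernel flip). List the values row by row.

Output[0,0]: The receptive field on the input at this output position is [18 / 2 / 11]. Elementwise product with the kernel and sum: 18·1 + 11·3.

51 20 66
59 52 30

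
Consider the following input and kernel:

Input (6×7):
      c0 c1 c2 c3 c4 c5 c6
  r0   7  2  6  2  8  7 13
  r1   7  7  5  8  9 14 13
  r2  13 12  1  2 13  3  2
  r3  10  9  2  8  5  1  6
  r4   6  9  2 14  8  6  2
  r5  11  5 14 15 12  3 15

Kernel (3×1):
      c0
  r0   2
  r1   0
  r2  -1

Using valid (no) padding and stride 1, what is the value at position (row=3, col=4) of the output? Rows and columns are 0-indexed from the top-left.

The receptive field on the input at this output position is [5 / 8 / 12]. Elementwise product with the kernel and sum: 5·2 + 12·-1.

-2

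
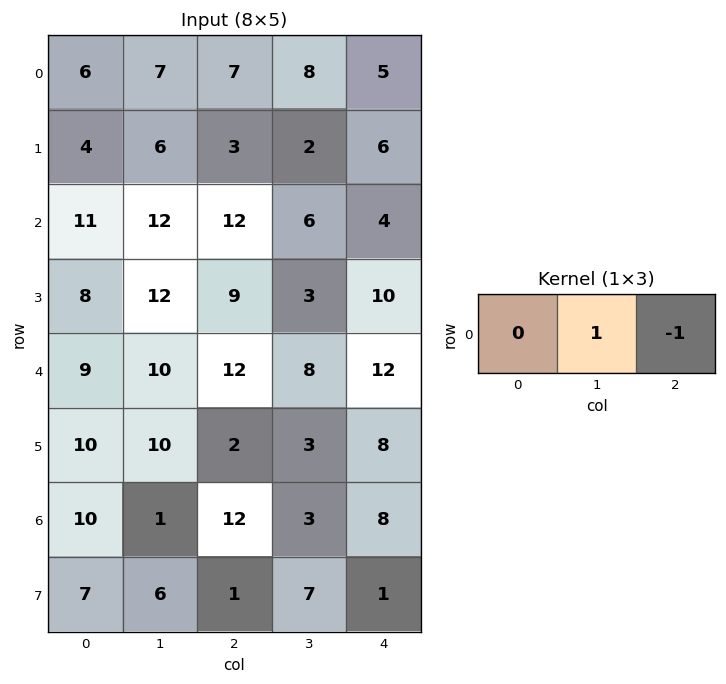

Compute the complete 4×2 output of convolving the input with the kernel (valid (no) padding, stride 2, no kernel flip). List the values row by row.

Output[0,0]: The receptive field on the input at this output position is [6 7 7]. Elementwise product with the kernel and sum: 7·1 + 7·-1.
Output[0,1]: The receptive field on the input at this output position is [7 8 5]. Elementwise product with the kernel and sum: 8·1 + 5·-1.

0 3
0 2
-2 -4
-11 -5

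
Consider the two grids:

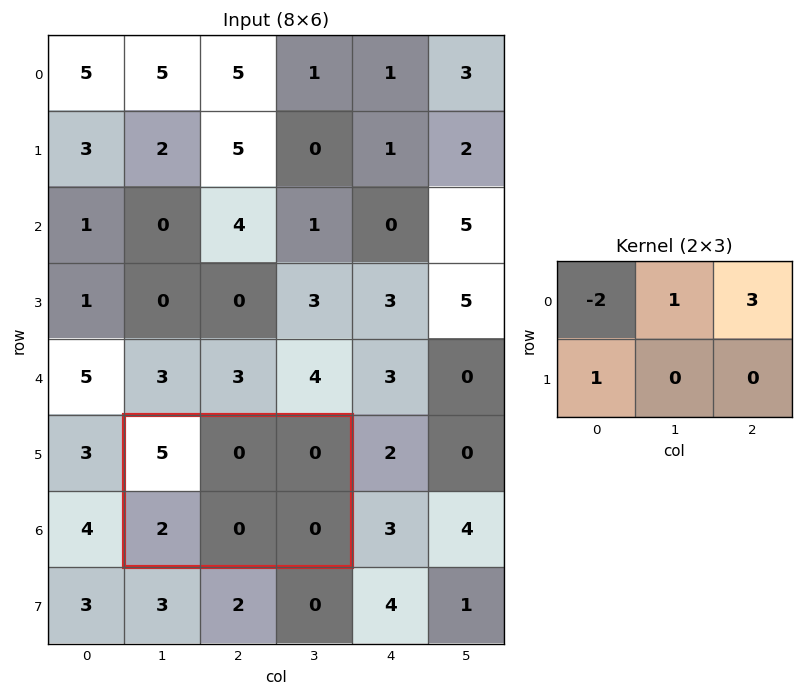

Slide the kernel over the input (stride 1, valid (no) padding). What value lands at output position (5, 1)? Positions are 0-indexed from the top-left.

The receptive field on the input at this output position is [5 0 0 / 2 0 0]. Elementwise product with the kernel and sum: 5·-2 + 0·1 + 0·3 + 2·1.

-8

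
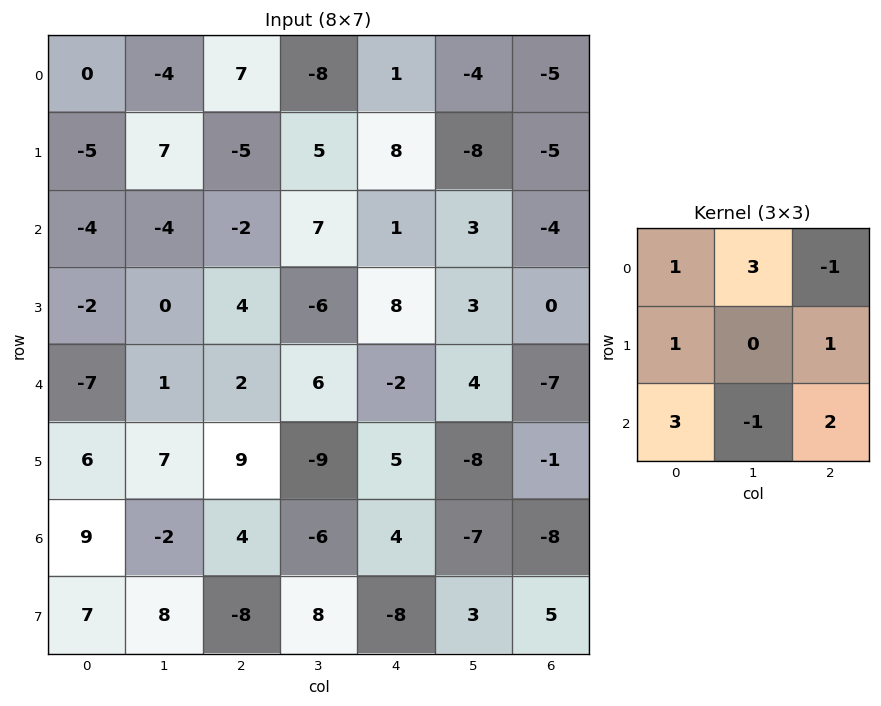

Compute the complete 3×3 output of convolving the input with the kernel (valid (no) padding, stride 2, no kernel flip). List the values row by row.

Output[0,0]: The receptive field on the input at this output position is [0 -4 7 / -5 7 -5 / -4 -4 -2]. Elementwise product with the kernel and sum: 0·1 + -4·3 + 7·-1 + -5·1 + -5·1 + -4·3 + -4·-1 + -2·2.

-41 -26 -11
-30 26 -2
46 62 24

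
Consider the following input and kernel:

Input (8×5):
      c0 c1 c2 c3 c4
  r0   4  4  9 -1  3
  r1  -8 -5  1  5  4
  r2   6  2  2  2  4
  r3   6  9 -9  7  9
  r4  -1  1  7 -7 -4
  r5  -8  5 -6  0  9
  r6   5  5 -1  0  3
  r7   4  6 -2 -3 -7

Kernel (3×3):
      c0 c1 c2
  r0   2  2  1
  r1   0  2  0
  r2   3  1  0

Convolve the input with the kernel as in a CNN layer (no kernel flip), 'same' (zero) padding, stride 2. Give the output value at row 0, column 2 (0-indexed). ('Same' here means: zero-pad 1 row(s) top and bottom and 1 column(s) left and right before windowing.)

25

The receptive field on the zero-padded input at this output position is [0 0 0 / -1 3 0 / 5 4 0]. Elementwise product with the kernel and sum: 0·2 + 0·2 + 0·1 + 3·2 + 5·3 + 4·1.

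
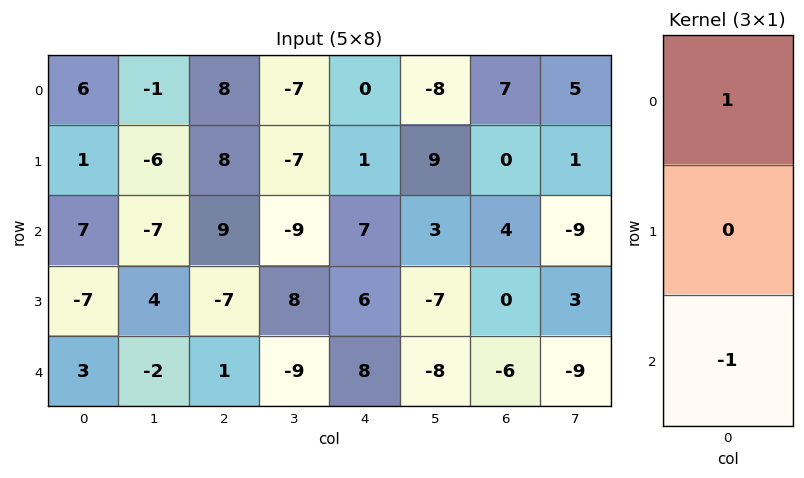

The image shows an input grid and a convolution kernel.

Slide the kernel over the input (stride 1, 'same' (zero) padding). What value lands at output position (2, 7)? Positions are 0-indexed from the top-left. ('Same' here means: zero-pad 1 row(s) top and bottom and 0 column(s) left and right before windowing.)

The receptive field on the zero-padded input at this output position is [1 / -9 / 3]. Elementwise product with the kernel and sum: 1·1 + 3·-1.

-2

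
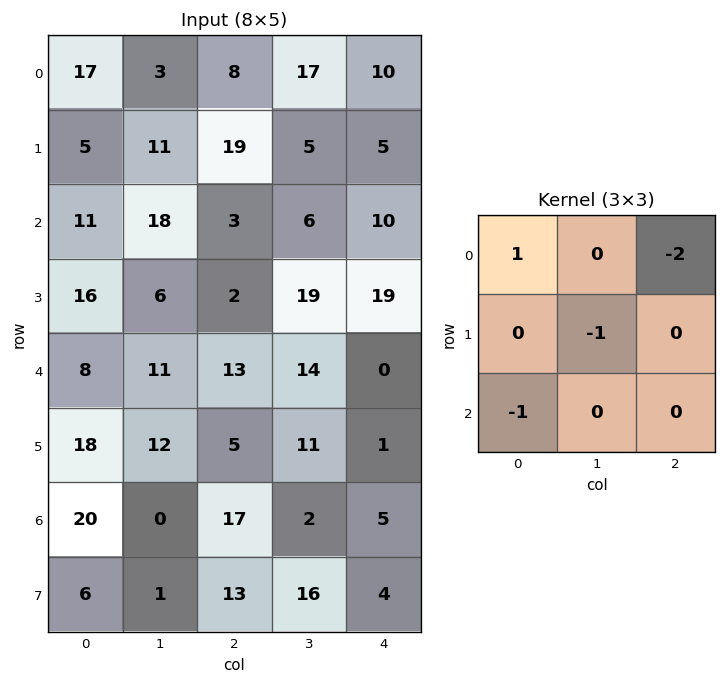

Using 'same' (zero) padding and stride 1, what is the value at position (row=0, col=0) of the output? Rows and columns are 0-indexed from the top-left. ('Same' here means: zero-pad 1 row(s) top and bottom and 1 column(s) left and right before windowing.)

The receptive field on the zero-padded input at this output position is [0 0 0 / 0 17 3 / 0 5 11]. Elementwise product with the kernel and sum: 0·1 + 0·-2 + 17·-1 + 0·-1.

-17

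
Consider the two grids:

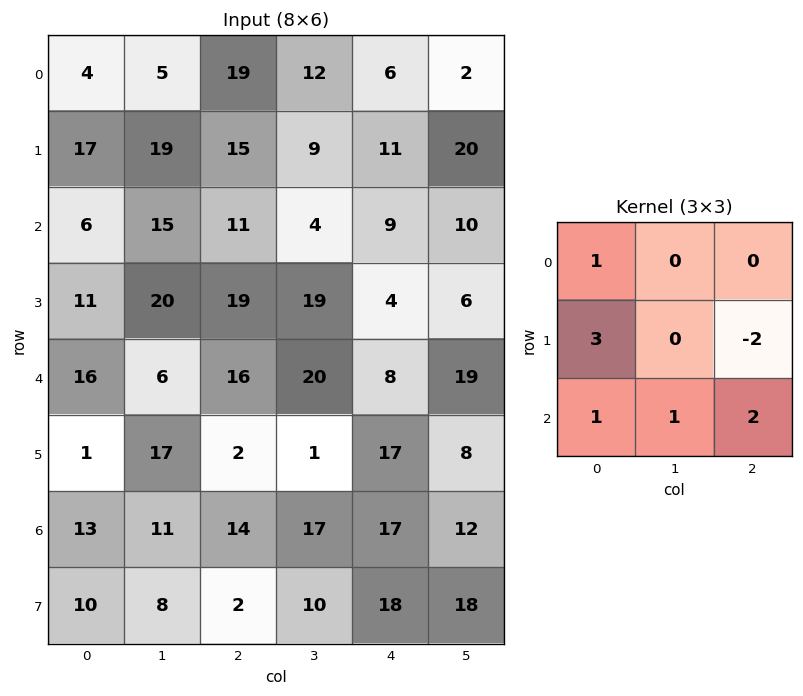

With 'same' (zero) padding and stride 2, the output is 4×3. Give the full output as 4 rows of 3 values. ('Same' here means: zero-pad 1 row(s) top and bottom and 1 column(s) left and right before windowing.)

Output[0,0]: The receptive field on the zero-padded input at this output position is [0 0 0 / 0 4 5 / 0 17 19]. Elementwise product with the kernel and sum: 0·1 + 0·3 + 5·-2 + 0·1 + 17·1 + 19·2.
Output[0,1]: The receptive field on the zero-padded input at this output position is [0 0 0 / 5 19 12 / 19 15 9]. Elementwise product with the kernel and sum: 0·1 + 5·3 + 12·-2 + 19·1 + 15·1 + 9·2.

45 43 92
21 133 36
23 19 75
4 46 92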